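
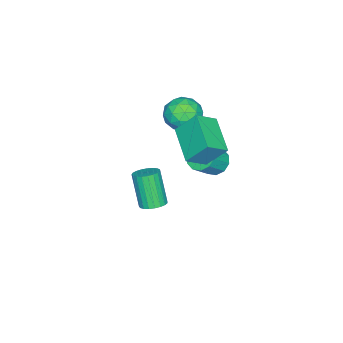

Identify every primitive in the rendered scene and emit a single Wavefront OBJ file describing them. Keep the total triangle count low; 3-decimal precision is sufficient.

v 2.815 1.684 1.326
v 3.322 2.052 1.614
v 2.813 1.384 3.363
v 2.305 1.016 3.074
v 3.103 2.237 1.621
v 2.594 1.569 3.37
v 2.834 2.326 1.577
v 2.325 1.659 3.325
v 2.562 2.305 1.489
v 2.053 1.637 3.238
v 2.333 2.176 1.373
v 1.824 1.508 3.122
v 2.188 1.962 1.249
v 1.678 1.294 2.998
v 2.151 1.7 1.138
v 1.641 1.032 2.887
v 2.229 1.435 1.06
v 1.719 0.767 2.809
v 2.408 1.213 1.027
v 1.898 0.546 2.776
v 2.657 1.073 1.046
v 2.148 0.405 2.795
v 2.934 1.038 1.114
v 2.425 0.37 2.863
v 3.19 1.115 1.218
v 2.681 0.447 2.967
v 3.381 1.29 1.34
v 2.872 0.623 3.089
v 3.474 1.534 1.46
v 2.965 0.866 3.209
v 3.454 1.803 1.557
v 2.944 1.135 3.306
v -4.138 1.481 -0.989
v -3.57 1.329 -1.603
v -2.614 0.948 -0.625
v -3.182 1.099 -0.011
v -3.52 1.831 -1.456
v -2.564 1.449 -0.478
v -3.706 2.199 -1.131
v -2.75 1.818 -0.152
v -4.057 2.293 -0.752
v -3.101 1.911 0.227
v -4.439 2.076 -0.463
v -3.483 1.695 0.516
v -4.706 1.632 -0.375
v -3.75 1.251 0.603
v -4.756 1.131 -0.522
v -3.8 0.749 0.456
v -4.57 0.762 -0.848
v -3.614 0.381 0.131
v -4.219 0.669 -1.227
v -3.263 0.287 -0.248
v -3.837 0.885 -1.516
v -2.881 0.504 -0.537
v -4.126 0.444 1.843
v -3.478 0.885 2.606
v -3.822 -1.165 2.514
v -3.174 -0.724 3.277
v -4.252 -0.545 3.305
v -4.44 0.449 2.891
v -2.86 -0.729 2.229
v -3.048 0.265 1.815
v -2.696 0.159 2.845
v -3.556 0.273 3.51
v -3.744 -0.553 1.61
v -4.604 -0.439 2.275
v -3.829 0.806 2.166
v -3.471 -1.086 2.954
v -4.105 -0.98 2.971
v -3.724 -0.721 3.419
v -4.395 0.55 2.333
v -4.014 0.809 2.782
v -4.468 -0.031 3.193
v -3.286 -1.089 2.338
v -2.905 -0.83 2.787
v -3.576 0.441 1.701
v -3.195 0.7 2.149
v -2.832 -0.249 1.927
v -2.988 0.638 2.754
v -2.809 -0.307 3.148
v -2.624 -0.311 2.533
v -2.735 0.274 2.289
v -3.494 0.705 3.145
v -3.315 -0.24 3.539
v -3.949 -0.135 3.556
v -4.059 0.449 3.313
v -3.034 0.279 3.285
v -3.985 -0.04 1.581
v -3.806 -0.985 1.975
v -3.241 -0.729 1.807
v -3.351 -0.145 1.564
v -4.491 0.027 1.972
v -4.312 -0.918 2.366
v -4.565 -0.554 2.831
v -4.676 0.031 2.587
v -4.266 -0.559 1.835
v -2.064 0.243 2.679
v -2.389 1.26 3.95
v -3.02 0.875 1.929
v -3.345 1.892 3.2
v -0.555 1.648 1.94
v -0.88 2.665 3.211
v -1.511 2.28 1.19
v -1.836 3.297 2.461
f 2 1 5
f 2 5 3
f 3 5 6
f 3 6 4
f 5 1 7
f 5 7 6
f 6 7 8
f 6 8 4
f 7 1 9
f 7 9 8
f 8 9 10
f 8 10 4
f 9 1 11
f 9 11 10
f 10 11 12
f 10 12 4
f 11 1 13
f 11 13 12
f 12 13 14
f 12 14 4
f 13 1 15
f 13 15 14
f 14 15 16
f 14 16 4
f 15 1 17
f 15 17 16
f 16 17 18
f 16 18 4
f 17 1 19
f 17 19 18
f 18 19 20
f 18 20 4
f 19 1 21
f 19 21 20
f 20 21 22
f 20 22 4
f 21 1 23
f 21 23 22
f 22 23 24
f 22 24 4
f 23 1 25
f 23 25 24
f 24 25 26
f 24 26 4
f 25 1 27
f 25 27 26
f 26 27 28
f 26 28 4
f 27 1 29
f 27 29 28
f 28 29 30
f 28 30 4
f 29 1 31
f 29 31 30
f 30 31 32
f 30 32 4
f 31 1 2
f 31 2 32
f 32 2 3
f 32 3 4
f 34 33 37
f 34 37 35
f 35 37 38
f 35 38 36
f 37 33 39
f 37 39 38
f 38 39 40
f 38 40 36
f 39 33 41
f 39 41 40
f 40 41 42
f 40 42 36
f 41 33 43
f 41 43 42
f 42 43 44
f 42 44 36
f 43 33 45
f 43 45 44
f 44 45 46
f 44 46 36
f 45 33 47
f 45 47 46
f 46 47 48
f 46 48 36
f 47 33 49
f 47 49 48
f 48 49 50
f 48 50 36
f 49 33 51
f 49 51 50
f 50 51 52
f 50 52 36
f 51 33 53
f 51 53 52
f 52 53 54
f 52 54 36
f 53 33 34
f 53 34 54
f 54 34 35
f 54 35 36
f 55 92 71
f 92 66 95
f 71 95 60
f 92 95 71
f 55 71 67
f 71 60 72
f 67 72 56
f 71 72 67
f 55 67 76
f 67 56 77
f 76 77 62
f 67 77 76
f 55 76 88
f 76 62 91
f 88 91 65
f 76 91 88
f 55 88 92
f 88 65 96
f 92 96 66
f 88 96 92
f 56 72 83
f 72 60 86
f 83 86 64
f 72 86 83
f 60 95 73
f 95 66 94
f 73 94 59
f 95 94 73
f 66 96 93
f 96 65 89
f 93 89 57
f 96 89 93
f 65 91 90
f 91 62 78
f 90 78 61
f 91 78 90
f 62 77 82
f 77 56 79
f 82 79 63
f 77 79 82
f 58 84 70
f 84 64 85
f 70 85 59
f 84 85 70
f 58 70 68
f 70 59 69
f 68 69 57
f 70 69 68
f 58 68 75
f 68 57 74
f 75 74 61
f 68 74 75
f 58 75 80
f 75 61 81
f 80 81 63
f 75 81 80
f 58 80 84
f 80 63 87
f 84 87 64
f 80 87 84
f 59 85 73
f 85 64 86
f 73 86 60
f 85 86 73
f 57 69 93
f 69 59 94
f 93 94 66
f 69 94 93
f 61 74 90
f 74 57 89
f 90 89 65
f 74 89 90
f 63 81 82
f 81 61 78
f 82 78 62
f 81 78 82
f 64 87 83
f 87 63 79
f 83 79 56
f 87 79 83
f 98 100 97
f 101 98 97
f 97 100 99
f 99 101 97
f 98 104 100
f 102 98 101
f 102 104 98
f 100 104 99
f 103 101 99
f 99 104 103
f 103 102 101
f 104 102 103



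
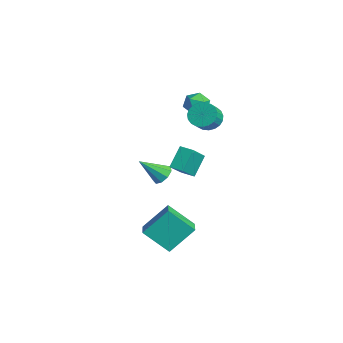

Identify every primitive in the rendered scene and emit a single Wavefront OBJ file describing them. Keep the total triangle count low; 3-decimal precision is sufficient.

v -0.384 -1.698 -0.216
v -0.948 -0.871 0.928
v -1.363 -0.637 -1.466
v -1.927 0.19 -0.323
v 0.267 -1.17 -0.277
v -0.297 -0.343 0.866
v -0.712 -0.109 -1.528
v -1.276 0.718 -0.384
v -0.558 0.621 3.061
v -0.007 0.429 2.443
v 0.588 -0.173 3.161
v 0.038 0.019 3.779
v 0.133 0.725 2.576
v 0.728 0.123 3.294
v 0.153 1.003 2.793
v 0.748 0.401 3.511
v 0.05 1.216 3.056
v 0.645 0.613 3.774
v -0.158 1.325 3.32
v 0.437 0.723 4.038
v -0.435 1.313 3.54
v 0.16 0.711 4.257
v -0.733 1.181 3.676
v -0.138 0.579 4.394
v -1.001 0.952 3.706
v -0.406 0.35 4.424
v -1.192 0.666 3.625
v -0.597 0.064 4.343
v -1.273 0.373 3.446
v -0.678 -0.23 4.164
v -1.231 0.122 3.2
v -0.636 -0.48 3.918
v -1.072 -0.043 2.931
v -0.477 -0.645 3.649
v -0.824 -0.092 2.684
v -0.229 -0.695 3.402
v -0.53 -0.019 2.502
v 0.065 -0.621 3.22
v -0.241 0.166 2.417
v 0.354 -0.437 3.135
v 2.588 -4.357 -3.011
v 2.653 -2.927 -1.6
v 1.377 -3.91 -3.408
v 1.442 -2.481 -1.996
v 3.438 -3.159 -4.264
v 3.503 -1.73 -2.852
v 2.227 -2.713 -4.66
v 2.292 -1.283 -3.249
v -3.001 -1.126 -2.5
v -2.712 -1.624 -2.965
v -3.259 -2.434 -1.26
v -2.347 -1.424 -2.677
v -2.288 -1.084 -2.307
v -2.562 -0.764 -2.026
v -3.041 -0.614 -1.967
v -3.502 -0.703 -2.157
v -3.728 -0.99 -2.508
v -3.614 -1.341 -2.854
v -3.213 -1.591 -3.035
v -2.5 1.51 3.244
v -2.022 1.102 2.701
v -3.178 0.378 3.499
v -2.7 -0.03 2.956
v -2.377 0.242 3.671
v -1.958 0.941 3.513
v -3.242 0.539 2.687
v -2.823 1.238 2.529
v -2.481 0.502 2.356
v -1.946 0.318 2.965
v -3.254 1.162 3.235
v -2.719 0.978 3.844
f 2 4 1
f 5 2 1
f 1 4 3
f 3 5 1
f 2 8 4
f 6 2 5
f 6 8 2
f 4 8 3
f 7 5 3
f 3 8 7
f 7 6 5
f 8 6 7
f 10 9 13
f 10 13 11
f 11 13 14
f 11 14 12
f 13 9 15
f 13 15 14
f 14 15 16
f 14 16 12
f 15 9 17
f 15 17 16
f 16 17 18
f 16 18 12
f 17 9 19
f 17 19 18
f 18 19 20
f 18 20 12
f 19 9 21
f 19 21 20
f 20 21 22
f 20 22 12
f 21 9 23
f 21 23 22
f 22 23 24
f 22 24 12
f 23 9 25
f 23 25 24
f 24 25 26
f 24 26 12
f 25 9 27
f 25 27 26
f 26 27 28
f 26 28 12
f 27 9 29
f 27 29 28
f 28 29 30
f 28 30 12
f 29 9 31
f 29 31 30
f 30 31 32
f 30 32 12
f 31 9 33
f 31 33 32
f 32 33 34
f 32 34 12
f 33 9 35
f 33 35 34
f 34 35 36
f 34 36 12
f 35 9 37
f 35 37 36
f 36 37 38
f 36 38 12
f 37 9 39
f 37 39 38
f 38 39 40
f 38 40 12
f 39 9 10
f 39 10 40
f 40 10 11
f 40 11 12
f 42 44 41
f 45 42 41
f 41 44 43
f 43 45 41
f 42 48 44
f 46 42 45
f 46 48 42
f 44 48 43
f 47 45 43
f 43 48 47
f 47 46 45
f 48 46 47
f 50 49 52
f 50 52 51
f 52 49 53
f 52 53 51
f 53 49 54
f 53 54 51
f 54 49 55
f 54 55 51
f 55 49 56
f 55 56 51
f 56 49 57
f 56 57 51
f 57 49 58
f 57 58 51
f 58 49 59
f 58 59 51
f 59 49 50
f 59 50 51
f 60 71 65
f 60 65 61
f 60 61 67
f 60 67 70
f 60 70 71
f 61 65 69
f 65 71 64
f 71 70 62
f 70 67 66
f 67 61 68
f 63 69 64
f 63 64 62
f 63 62 66
f 63 66 68
f 63 68 69
f 64 69 65
f 62 64 71
f 66 62 70
f 68 66 67
f 69 68 61



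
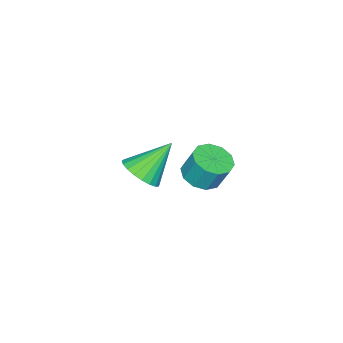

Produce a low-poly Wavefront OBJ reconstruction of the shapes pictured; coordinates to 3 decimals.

v -0.206 -3.86 -2.316
v 0.428 -2.987 -2.264
v -1.494 -3.02 -0.744
v 0.127 -2.866 -2.575
v -0.231 -2.916 -2.841
v -0.584 -3.13 -3.016
v -0.873 -3.47 -3.071
v -1.046 -3.877 -2.995
v -1.073 -4.282 -2.802
v -0.951 -4.613 -2.525
v -0.7 -4.815 -2.212
v -0.363 -4.851 -1.917
v 0.001 -4.716 -1.691
v 0.329 -4.433 -1.573
v 0.565 -4.05 -1.584
v 0.667 -3.635 -1.721
v 0.619 -3.259 -1.962
v 2.521 0.934 1.675
v 3.17 1.549 1.418
v 3.128 2.1 2.628
v 2.479 1.486 2.885
v 2.655 1.774 1.298
v 2.613 2.325 2.507
v 2.089 1.678 1.321
v 2.046 2.229 2.531
v 1.688 1.298 1.48
v 1.645 1.849 2.69
v 1.605 0.779 1.713
v 1.562 1.331 2.923
v 1.872 0.32 1.932
v 1.83 0.871 3.142
v 2.387 0.095 2.053
v 2.345 0.646 3.262
v 2.954 0.191 2.029
v 2.911 0.742 3.239
v 3.355 0.571 1.87
v 3.312 1.122 3.08
v 3.438 1.089 1.637
v 3.395 1.641 2.847
f 2 1 4
f 2 4 3
f 4 1 5
f 4 5 3
f 5 1 6
f 5 6 3
f 6 1 7
f 6 7 3
f 7 1 8
f 7 8 3
f 8 1 9
f 8 9 3
f 9 1 10
f 9 10 3
f 10 1 11
f 10 11 3
f 11 1 12
f 11 12 3
f 12 1 13
f 12 13 3
f 13 1 14
f 13 14 3
f 14 1 15
f 14 15 3
f 15 1 16
f 15 16 3
f 16 1 17
f 16 17 3
f 17 1 2
f 17 2 3
f 19 18 22
f 19 22 20
f 20 22 23
f 20 23 21
f 22 18 24
f 22 24 23
f 23 24 25
f 23 25 21
f 24 18 26
f 24 26 25
f 25 26 27
f 25 27 21
f 26 18 28
f 26 28 27
f 27 28 29
f 27 29 21
f 28 18 30
f 28 30 29
f 29 30 31
f 29 31 21
f 30 18 32
f 30 32 31
f 31 32 33
f 31 33 21
f 32 18 34
f 32 34 33
f 33 34 35
f 33 35 21
f 34 18 36
f 34 36 35
f 35 36 37
f 35 37 21
f 36 18 38
f 36 38 37
f 37 38 39
f 37 39 21
f 38 18 19
f 38 19 39
f 39 19 20
f 39 20 21



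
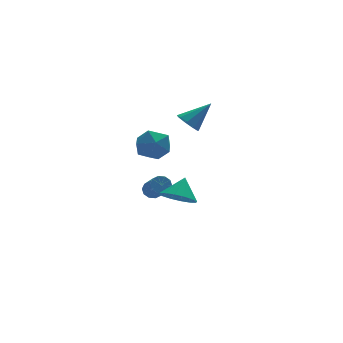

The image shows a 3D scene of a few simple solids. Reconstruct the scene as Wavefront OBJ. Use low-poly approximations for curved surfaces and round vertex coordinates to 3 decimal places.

v 2.661 2.78 -2.681
v 3.01 2.508 -3.025
v 2.967 1.209 -2.043
v 2.619 1.48 -1.699
v 3.201 2.678 -2.792
v 3.158 1.379 -1.81
v 3.186 2.887 -2.517
v 3.143 1.587 -1.534
v 2.97 3.055 -2.304
v 2.928 1.755 -1.321
v 2.637 3.118 -2.235
v 2.595 1.818 -1.253
v 2.313 3.051 -2.337
v 2.27 1.752 -1.355
v 2.122 2.881 -2.57
v 2.079 1.582 -1.588
v 2.137 2.673 -2.846
v 2.094 1.373 -1.863
v 2.352 2.505 -3.059
v 2.31 1.205 -2.076
v 2.685 2.442 -3.127
v 2.643 1.142 -2.145
v 1.363 -4.063 0.246
v 2.096 -4.623 0.128
v 1.937 -3.517 1.214
v 2.188 -4.237 -0.145
v 2.06 -3.805 -0.313
v 1.745 -3.441 -0.331
v 1.327 -3.244 -0.194
v 0.919 -3.267 0.061
v 0.63 -3.502 0.365
v 0.538 -3.888 0.638
v 0.666 -4.321 0.806
v 0.981 -4.684 0.824
v 1.399 -4.881 0.687
v 1.807 -4.859 0.432
v 3.213 -0.587 3.309
v 3.576 -0.212 2.827
v 4.467 -0.433 4.371
v 3.307 0.086 3.101
v 2.995 0.069 3.472
v 2.785 -0.254 3.768
v 2.775 -0.733 3.848
v 2.97 -1.143 3.677
v 3.279 -1.293 3.333
v 3.557 -1.112 2.979
v 3.674 -0.686 2.779
v 1.607 0.188 1.634
v 2.357 -0.439 1.889
v 0.543 -0.761 2.431
v 1.293 -1.388 2.686
v 1.249 -0.463 3.089
v 1.906 0.123 2.596
v 0.994 -1.323 1.724
v 1.651 -0.737 1.231
v 1.977 -1.373 1.944
v 2.135 -0.841 2.788
v 0.765 -0.359 1.532
v 0.923 0.173 2.376
f 2 1 5
f 2 5 3
f 3 5 6
f 3 6 4
f 5 1 7
f 5 7 6
f 6 7 8
f 6 8 4
f 7 1 9
f 7 9 8
f 8 9 10
f 8 10 4
f 9 1 11
f 9 11 10
f 10 11 12
f 10 12 4
f 11 1 13
f 11 13 12
f 12 13 14
f 12 14 4
f 13 1 15
f 13 15 14
f 14 15 16
f 14 16 4
f 15 1 17
f 15 17 16
f 16 17 18
f 16 18 4
f 17 1 19
f 17 19 18
f 18 19 20
f 18 20 4
f 19 1 21
f 19 21 20
f 20 21 22
f 20 22 4
f 21 1 2
f 21 2 22
f 22 2 3
f 22 3 4
f 24 23 26
f 24 26 25
f 26 23 27
f 26 27 25
f 27 23 28
f 27 28 25
f 28 23 29
f 28 29 25
f 29 23 30
f 29 30 25
f 30 23 31
f 30 31 25
f 31 23 32
f 31 32 25
f 32 23 33
f 32 33 25
f 33 23 34
f 33 34 25
f 34 23 35
f 34 35 25
f 35 23 36
f 35 36 25
f 36 23 24
f 36 24 25
f 38 37 40
f 38 40 39
f 40 37 41
f 40 41 39
f 41 37 42
f 41 42 39
f 42 37 43
f 42 43 39
f 43 37 44
f 43 44 39
f 44 37 45
f 44 45 39
f 45 37 46
f 45 46 39
f 46 37 47
f 46 47 39
f 47 37 38
f 47 38 39
f 48 59 53
f 48 53 49
f 48 49 55
f 48 55 58
f 48 58 59
f 49 53 57
f 53 59 52
f 59 58 50
f 58 55 54
f 55 49 56
f 51 57 52
f 51 52 50
f 51 50 54
f 51 54 56
f 51 56 57
f 52 57 53
f 50 52 59
f 54 50 58
f 56 54 55
f 57 56 49



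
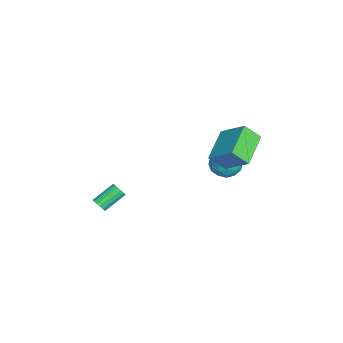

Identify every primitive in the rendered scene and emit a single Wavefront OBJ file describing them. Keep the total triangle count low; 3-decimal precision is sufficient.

v 0.81 2.395 3.582
v 1.635 3.687 4.754
v 0.705 3.289 2.671
v 1.53 4.581 3.844
v 2.71 1.859 2.836
v 3.535 3.151 4.009
v 2.605 2.753 1.926
v 3.43 4.045 3.098
v 2.562 -4.059 -1.663
v 2.97 -3.774 -1.622
v 2.167 -2.736 -0.835
v 1.758 -3.021 -0.877
v 2.857 -3.696 -1.841
v 2.053 -2.658 -1.054
v 2.664 -3.716 -2.012
v 1.86 -2.678 -1.226
v 2.443 -3.827 -2.09
v 1.64 -2.789 -1.304
v 2.255 -4.001 -2.054
v 1.451 -2.963 -1.267
v 2.149 -4.19 -1.912
v 1.345 -3.152 -1.126
v 2.153 -4.344 -1.705
v 1.35 -3.306 -0.918
v 2.267 -4.422 -1.486
v 1.463 -3.384 -0.699
v 2.46 -4.402 -1.314
v 1.656 -3.364 -0.528
v 2.68 -4.291 -1.236
v 1.877 -3.253 -0.45
v 2.869 -4.117 -1.273
v 2.065 -3.079 -0.486
v 2.975 -3.928 -1.414
v 2.171 -2.89 -0.628
v 0.827 3.086 1.996
v 1.733 3.251 1.668
v 0.547 2.149 0.752
v 1.453 2.314 0.424
v 1.316 1.787 1.236
v 1.488 2.366 2.005
v 0.792 3.034 0.415
v 0.964 3.613 1.184
v 1.711 3.219 0.691
v 2.035 2.448 1.199
v 0.245 2.952 1.221
v 0.569 2.181 1.729
v 1.304 3.251 1.941
v 0.976 2.149 0.479
v 0.895 1.839 0.956
v 1.428 1.936 0.764
v 1.161 2.731 2.139
v 1.693 2.828 1.946
v 1.448 1.967 1.693
v 0.587 2.572 0.474
v 1.119 2.669 0.281
v 0.852 3.464 1.656
v 1.385 3.561 1.464
v 0.832 3.433 0.727
v 1.824 3.329 1.174
v 1.66 2.778 0.443
v 1.271 3.201 0.437
v 1.373 3.541 0.889
v 2.015 2.876 1.472
v 1.85 2.325 0.741
v 1.769 2.015 1.219
v 1.871 2.356 1.671
v 2.002 2.857 0.898
v 0.43 3.075 1.679
v 0.265 2.524 0.948
v 0.409 3.044 0.749
v 0.511 3.385 1.201
v 0.62 2.622 1.977
v 0.456 2.071 1.246
v 0.907 1.859 1.531
v 1.009 2.199 1.983
v 0.278 2.543 1.522
f 2 4 1
f 5 2 1
f 1 4 3
f 3 5 1
f 2 8 4
f 6 2 5
f 6 8 2
f 4 8 3
f 7 5 3
f 3 8 7
f 7 6 5
f 8 6 7
f 10 9 13
f 10 13 11
f 11 13 14
f 11 14 12
f 13 9 15
f 13 15 14
f 14 15 16
f 14 16 12
f 15 9 17
f 15 17 16
f 16 17 18
f 16 18 12
f 17 9 19
f 17 19 18
f 18 19 20
f 18 20 12
f 19 9 21
f 19 21 20
f 20 21 22
f 20 22 12
f 21 9 23
f 21 23 22
f 22 23 24
f 22 24 12
f 23 9 25
f 23 25 24
f 24 25 26
f 24 26 12
f 25 9 27
f 25 27 26
f 26 27 28
f 26 28 12
f 27 9 29
f 27 29 28
f 28 29 30
f 28 30 12
f 29 9 31
f 29 31 30
f 30 31 32
f 30 32 12
f 31 9 33
f 31 33 32
f 32 33 34
f 32 34 12
f 33 9 10
f 33 10 34
f 34 10 11
f 34 11 12
f 35 72 51
f 72 46 75
f 51 75 40
f 72 75 51
f 35 51 47
f 51 40 52
f 47 52 36
f 51 52 47
f 35 47 56
f 47 36 57
f 56 57 42
f 47 57 56
f 35 56 68
f 56 42 71
f 68 71 45
f 56 71 68
f 35 68 72
f 68 45 76
f 72 76 46
f 68 76 72
f 36 52 63
f 52 40 66
f 63 66 44
f 52 66 63
f 40 75 53
f 75 46 74
f 53 74 39
f 75 74 53
f 46 76 73
f 76 45 69
f 73 69 37
f 76 69 73
f 45 71 70
f 71 42 58
f 70 58 41
f 71 58 70
f 42 57 62
f 57 36 59
f 62 59 43
f 57 59 62
f 38 64 50
f 64 44 65
f 50 65 39
f 64 65 50
f 38 50 48
f 50 39 49
f 48 49 37
f 50 49 48
f 38 48 55
f 48 37 54
f 55 54 41
f 48 54 55
f 38 55 60
f 55 41 61
f 60 61 43
f 55 61 60
f 38 60 64
f 60 43 67
f 64 67 44
f 60 67 64
f 39 65 53
f 65 44 66
f 53 66 40
f 65 66 53
f 37 49 73
f 49 39 74
f 73 74 46
f 49 74 73
f 41 54 70
f 54 37 69
f 70 69 45
f 54 69 70
f 43 61 62
f 61 41 58
f 62 58 42
f 61 58 62
f 44 67 63
f 67 43 59
f 63 59 36
f 67 59 63



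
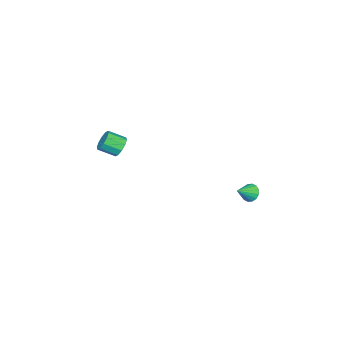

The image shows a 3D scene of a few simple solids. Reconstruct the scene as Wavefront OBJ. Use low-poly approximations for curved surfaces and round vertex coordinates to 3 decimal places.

v 1.589 3.906 -3.358
v 1.93 3.948 -3.85
v 2.491 3.574 -2.762
v 1.945 4.228 -3.717
v 1.866 4.422 -3.488
v 1.712 4.478 -3.224
v 1.525 4.38 -2.996
v 1.356 4.156 -2.865
v 1.249 3.864 -2.865
v 1.233 3.584 -2.998
v 1.313 3.39 -3.227
v 1.467 3.334 -3.491
v 1.654 3.432 -3.719
v 1.823 3.656 -3.851
v 3.023 -3.175 -1.185
v 3.291 -2.748 -0.729
v 3.744 -3.598 -0.198
v 3.477 -4.025 -0.655
v 2.911 -2.864 -0.591
v 3.365 -3.715 -0.061
v 2.575 -3.099 -0.68
v 3.028 -3.95 -0.15
v 2.409 -3.363 -0.962
v 2.862 -4.214 -0.432
v 2.478 -3.555 -1.329
v 2.932 -4.406 -0.799
v 2.756 -3.602 -1.642
v 3.209 -4.452 -1.111
v 3.135 -3.485 -1.779
v 3.589 -4.336 -1.249
v 3.472 -3.25 -1.69
v 3.925 -4.101 -1.16
v 3.638 -2.986 -1.408
v 4.091 -3.837 -0.878
v 3.568 -2.794 -1.041
v 4.022 -3.645 -0.511
f 2 1 4
f 2 4 3
f 4 1 5
f 4 5 3
f 5 1 6
f 5 6 3
f 6 1 7
f 6 7 3
f 7 1 8
f 7 8 3
f 8 1 9
f 8 9 3
f 9 1 10
f 9 10 3
f 10 1 11
f 10 11 3
f 11 1 12
f 11 12 3
f 12 1 13
f 12 13 3
f 13 1 14
f 13 14 3
f 14 1 2
f 14 2 3
f 16 15 19
f 16 19 17
f 17 19 20
f 17 20 18
f 19 15 21
f 19 21 20
f 20 21 22
f 20 22 18
f 21 15 23
f 21 23 22
f 22 23 24
f 22 24 18
f 23 15 25
f 23 25 24
f 24 25 26
f 24 26 18
f 25 15 27
f 25 27 26
f 26 27 28
f 26 28 18
f 27 15 29
f 27 29 28
f 28 29 30
f 28 30 18
f 29 15 31
f 29 31 30
f 30 31 32
f 30 32 18
f 31 15 33
f 31 33 32
f 32 33 34
f 32 34 18
f 33 15 35
f 33 35 34
f 34 35 36
f 34 36 18
f 35 15 16
f 35 16 36
f 36 16 17
f 36 17 18



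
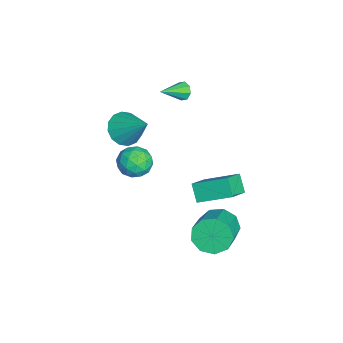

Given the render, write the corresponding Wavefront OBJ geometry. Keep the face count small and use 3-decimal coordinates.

v 2.254 -2.875 3.042
v 2.995 -2.73 3.5
v 2.345 -4.27 3.34
v 3.086 -4.125 3.798
v 2.312 -3.83 4.105
v 2.256 -2.967 3.921
v 3.084 -4.033 2.919
v 3.028 -3.17 2.735
v 3.508 -3.445 3.424
v 3.031 -3.319 4.157
v 2.309 -3.681 2.683
v 1.832 -3.555 3.416
v 2.617 -2.68 3.245
v 2.723 -4.32 3.595
v 2.268 -4.146 3.775
v 2.704 -4.061 4.044
v 2.182 -2.82 3.492
v 2.618 -2.734 3.761
v 2.216 -3.381 4.117
v 2.722 -4.266 3.079
v 3.158 -4.18 3.348
v 2.636 -2.939 2.796
v 3.072 -2.854 3.065
v 3.124 -3.619 2.723
v 3.354 -3.015 3.47
v 3.407 -3.835 3.644
v 3.406 -3.781 3.128
v 3.373 -3.274 3.02
v 3.073 -2.941 3.9
v 3.126 -3.761 4.075
v 2.672 -3.588 4.255
v 2.639 -3.081 4.147
v 3.375 -3.362 3.855
v 2.214 -3.239 2.765
v 2.267 -4.059 2.94
v 2.701 -3.919 2.693
v 2.668 -3.412 2.585
v 1.933 -3.165 3.196
v 1.986 -3.985 3.37
v 1.967 -3.726 3.82
v 1.934 -3.219 3.712
v 1.965 -3.638 2.985
v -1.486 -4.193 1.954
v -0.81 -4.007 1.284
v -0.514 -3.067 3.246
v -1.153 -3.645 1.226
v -1.585 -3.43 1.364
v -1.991 -3.419 1.659
v -2.261 -3.615 2.034
v -2.324 -3.967 2.387
v -2.162 -4.379 2.624
v -1.819 -4.741 2.682
v -1.387 -4.956 2.545
v -0.981 -4.967 2.249
v -0.711 -4.77 1.874
v -0.648 -4.419 1.521
v 1.288 0.315 -2.727
v 1.727 1.059 -3.25
v 3.412 0.748 -2.277
v 2.972 0.005 -1.753
v 1.441 1.312 -2.674
v 3.126 1.002 -1.701
v 1.084 1.099 -2.123
v 2.768 0.789 -1.15
v 0.821 0.519 -1.854
v 2.506 0.209 -0.881
v 0.777 -0.156 -1.993
v 2.462 -0.467 -1.02
v 0.972 -0.611 -2.476
v 2.657 -0.921 -1.503
v 1.315 -0.632 -3.075
v 2.999 -0.943 -2.102
v 1.644 -0.21 -3.512
v 3.329 -0.521 -2.539
v 1.807 0.457 -3.581
v 3.492 0.147 -2.608
v 0.688 -0.409 0.275
v 1.782 -0.969 1.007
v 0.99 1.213 1.065
v 2.084 0.654 1.797
v 1.336 -0.154 -0.497
v 2.43 -0.713 0.235
v 1.638 1.469 0.293
v 2.732 0.909 1.025
v -3.438 -1.529 3.146
v -3.169 -1.6 2.671
v -2.642 -2.591 3.754
v -2.982 -1.317 2.921
v -3.063 -1.158 3.302
v -3.362 -1.217 3.592
v -3.706 -1.458 3.62
v -3.893 -1.741 3.37
v -3.812 -1.899 2.989
v -3.513 -1.841 2.699
f 1 38 17
f 38 12 41
f 17 41 6
f 38 41 17
f 1 17 13
f 17 6 18
f 13 18 2
f 17 18 13
f 1 13 22
f 13 2 23
f 22 23 8
f 13 23 22
f 1 22 34
f 22 8 37
f 34 37 11
f 22 37 34
f 1 34 38
f 34 11 42
f 38 42 12
f 34 42 38
f 2 18 29
f 18 6 32
f 29 32 10
f 18 32 29
f 6 41 19
f 41 12 40
f 19 40 5
f 41 40 19
f 12 42 39
f 42 11 35
f 39 35 3
f 42 35 39
f 11 37 36
f 37 8 24
f 36 24 7
f 37 24 36
f 8 23 28
f 23 2 25
f 28 25 9
f 23 25 28
f 4 30 16
f 30 10 31
f 16 31 5
f 30 31 16
f 4 16 14
f 16 5 15
f 14 15 3
f 16 15 14
f 4 14 21
f 14 3 20
f 21 20 7
f 14 20 21
f 4 21 26
f 21 7 27
f 26 27 9
f 21 27 26
f 4 26 30
f 26 9 33
f 30 33 10
f 26 33 30
f 5 31 19
f 31 10 32
f 19 32 6
f 31 32 19
f 3 15 39
f 15 5 40
f 39 40 12
f 15 40 39
f 7 20 36
f 20 3 35
f 36 35 11
f 20 35 36
f 9 27 28
f 27 7 24
f 28 24 8
f 27 24 28
f 10 33 29
f 33 9 25
f 29 25 2
f 33 25 29
f 44 43 46
f 44 46 45
f 46 43 47
f 46 47 45
f 47 43 48
f 47 48 45
f 48 43 49
f 48 49 45
f 49 43 50
f 49 50 45
f 50 43 51
f 50 51 45
f 51 43 52
f 51 52 45
f 52 43 53
f 52 53 45
f 53 43 54
f 53 54 45
f 54 43 55
f 54 55 45
f 55 43 56
f 55 56 45
f 56 43 44
f 56 44 45
f 58 57 61
f 58 61 59
f 59 61 62
f 59 62 60
f 61 57 63
f 61 63 62
f 62 63 64
f 62 64 60
f 63 57 65
f 63 65 64
f 64 65 66
f 64 66 60
f 65 57 67
f 65 67 66
f 66 67 68
f 66 68 60
f 67 57 69
f 67 69 68
f 68 69 70
f 68 70 60
f 69 57 71
f 69 71 70
f 70 71 72
f 70 72 60
f 71 57 73
f 71 73 72
f 72 73 74
f 72 74 60
f 73 57 75
f 73 75 74
f 74 75 76
f 74 76 60
f 75 57 58
f 75 58 76
f 76 58 59
f 76 59 60
f 78 80 77
f 81 78 77
f 77 80 79
f 79 81 77
f 78 84 80
f 82 78 81
f 82 84 78
f 80 84 79
f 83 81 79
f 79 84 83
f 83 82 81
f 84 82 83
f 86 85 88
f 86 88 87
f 88 85 89
f 88 89 87
f 89 85 90
f 89 90 87
f 90 85 91
f 90 91 87
f 91 85 92
f 91 92 87
f 92 85 93
f 92 93 87
f 93 85 94
f 93 94 87
f 94 85 86
f 94 86 87



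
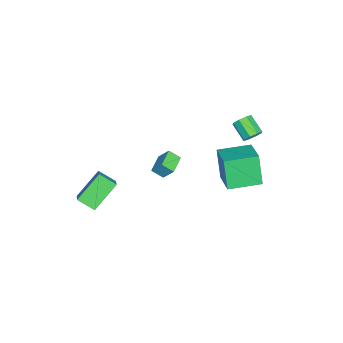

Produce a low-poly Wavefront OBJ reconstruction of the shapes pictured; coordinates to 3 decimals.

v -1.363 1.975 -0.688
v -1.94 1.56 1.277
v -2.356 3.766 -0.602
v -2.933 3.351 1.364
v 0.273 2.849 -0.024
v -0.304 2.434 1.942
v -0.72 4.64 0.063
v -1.297 4.225 2.028
v -1.49 -1.101 -0.346
v -1.428 -1.799 0.168
v -1.302 -0.411 0.568
v -1.24 -1.11 1.082
v -0.26 -1.15 -0.562
v -0.198 -1.849 -0.048
v -0.072 -0.461 0.352
v -0.01 -1.159 0.866
v -2.622 3.517 2.466
v -2.438 3.824 2.997
v -3.115 2.97 3.725
v -3.298 2.663 3.194
v -2.857 4 2.814
v -3.534 3.146 3.542
v -3.138 3.893 2.427
v -3.815 3.039 3.155
v -3.117 3.566 2.063
v -3.793 2.712 2.791
v -2.805 3.21 1.935
v -3.482 2.356 2.663
v -2.386 3.034 2.118
v -3.063 2.18 2.846
v -2.105 3.141 2.505
v -2.782 2.287 3.233
v -2.127 3.468 2.869
v -2.803 2.614 3.597
v 4.049 -4.876 0.684
v 2.74 -4.018 2.038
v 4.075 -3.851 0.06
v 2.765 -2.993 1.414
v 4.955 -4.507 1.326
v 3.645 -3.649 2.68
v 4.98 -3.482 0.702
v 3.671 -2.624 2.056
f 2 4 1
f 5 2 1
f 1 4 3
f 3 5 1
f 2 8 4
f 6 2 5
f 6 8 2
f 4 8 3
f 7 5 3
f 3 8 7
f 7 6 5
f 8 6 7
f 10 12 9
f 13 10 9
f 9 12 11
f 11 13 9
f 10 16 12
f 14 10 13
f 14 16 10
f 12 16 11
f 15 13 11
f 11 16 15
f 15 14 13
f 16 14 15
f 18 17 21
f 18 21 19
f 19 21 22
f 19 22 20
f 21 17 23
f 21 23 22
f 22 23 24
f 22 24 20
f 23 17 25
f 23 25 24
f 24 25 26
f 24 26 20
f 25 17 27
f 25 27 26
f 26 27 28
f 26 28 20
f 27 17 29
f 27 29 28
f 28 29 30
f 28 30 20
f 29 17 31
f 29 31 30
f 30 31 32
f 30 32 20
f 31 17 33
f 31 33 32
f 32 33 34
f 32 34 20
f 33 17 18
f 33 18 34
f 34 18 19
f 34 19 20
f 36 38 35
f 39 36 35
f 35 38 37
f 37 39 35
f 36 42 38
f 40 36 39
f 40 42 36
f 38 42 37
f 41 39 37
f 37 42 41
f 41 40 39
f 42 40 41



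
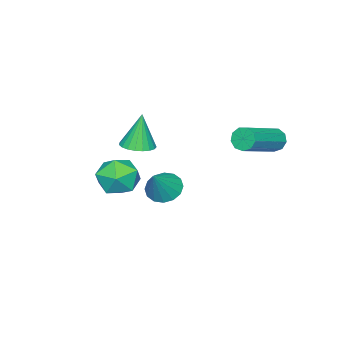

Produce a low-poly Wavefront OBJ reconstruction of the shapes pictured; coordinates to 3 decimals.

v 1.74 1.016 -2.59
v 2.273 0.638 -1.808
v 0.767 -0.318 -2.572
v 1.3 -0.696 -1.79
v 0.711 0.126 -1.656
v 1.312 0.95 -1.667
v 1.728 -0.63 -2.713
v 2.329 0.194 -2.724
v 2.266 -0.38 -1.884
v 1.637 0.087 -1.23
v 1.403 0.233 -3.15
v 0.774 0.7 -2.496
v -1.647 0.102 -4.429
v -1.085 -0.345 -4.825
v -0.633 0.278 -3.191
v -1.01 0.055 -4.944
v -1.106 0.468 -4.924
v -1.346 0.783 -4.772
v -1.667 0.915 -4.528
v -1.983 0.83 -4.258
v -2.209 0.549 -4.033
v -2.284 0.148 -3.915
v -2.188 -0.265 -3.934
v -1.947 -0.58 -4.086
v -1.626 -0.712 -4.33
v -1.31 -0.626 -4.601
v -3.737 4.022 -1.304
v -3.488 4.183 -1.814
v -1.494 3.98 -0.906
v -1.743 3.818 -0.396
v -3.559 4.509 -1.586
v -1.565 4.305 -0.678
v -3.713 4.606 -1.226
v -1.719 4.402 -0.318
v -3.878 4.43 -0.902
v -1.884 4.226 0.006
v -3.977 4.063 -0.767
v -1.984 3.859 0.141
v -3.964 3.677 -0.883
v -1.97 3.473 0.025
v -3.844 3.452 -1.196
v -1.851 3.248 -0.288
v -3.674 3.494 -1.559
v -1.681 3.29 -0.651
v -3.534 3.783 -1.804
v -1.54 3.579 -0.896
v -1.748 -1.278 -2.436
v -1.273 -0.677 -2.356
v -2.052 -1.262 -0.744
v -1.554 -0.533 -2.408
v -1.869 -0.518 -2.465
v -2.163 -0.634 -2.517
v -2.385 -0.862 -2.555
v -2.497 -1.161 -2.572
v -2.479 -1.481 -2.566
v -2.335 -1.765 -2.538
v -2.089 -1.966 -2.492
v -1.785 -2.047 -2.436
v -1.474 -1.995 -2.381
v -1.21 -1.819 -2.335
v -1.039 -1.55 -2.306
v -0.991 -1.234 -2.301
v -1.074 -0.925 -2.318
f 1 12 6
f 1 6 2
f 1 2 8
f 1 8 11
f 1 11 12
f 2 6 10
f 6 12 5
f 12 11 3
f 11 8 7
f 8 2 9
f 4 10 5
f 4 5 3
f 4 3 7
f 4 7 9
f 4 9 10
f 5 10 6
f 3 5 12
f 7 3 11
f 9 7 8
f 10 9 2
f 14 13 16
f 14 16 15
f 16 13 17
f 16 17 15
f 17 13 18
f 17 18 15
f 18 13 19
f 18 19 15
f 19 13 20
f 19 20 15
f 20 13 21
f 20 21 15
f 21 13 22
f 21 22 15
f 22 13 23
f 22 23 15
f 23 13 24
f 23 24 15
f 24 13 25
f 24 25 15
f 25 13 26
f 25 26 15
f 26 13 14
f 26 14 15
f 28 27 31
f 28 31 29
f 29 31 32
f 29 32 30
f 31 27 33
f 31 33 32
f 32 33 34
f 32 34 30
f 33 27 35
f 33 35 34
f 34 35 36
f 34 36 30
f 35 27 37
f 35 37 36
f 36 37 38
f 36 38 30
f 37 27 39
f 37 39 38
f 38 39 40
f 38 40 30
f 39 27 41
f 39 41 40
f 40 41 42
f 40 42 30
f 41 27 43
f 41 43 42
f 42 43 44
f 42 44 30
f 43 27 45
f 43 45 44
f 44 45 46
f 44 46 30
f 45 27 28
f 45 28 46
f 46 28 29
f 46 29 30
f 48 47 50
f 48 50 49
f 50 47 51
f 50 51 49
f 51 47 52
f 51 52 49
f 52 47 53
f 52 53 49
f 53 47 54
f 53 54 49
f 54 47 55
f 54 55 49
f 55 47 56
f 55 56 49
f 56 47 57
f 56 57 49
f 57 47 58
f 57 58 49
f 58 47 59
f 58 59 49
f 59 47 60
f 59 60 49
f 60 47 61
f 60 61 49
f 61 47 62
f 61 62 49
f 62 47 63
f 62 63 49
f 63 47 48
f 63 48 49



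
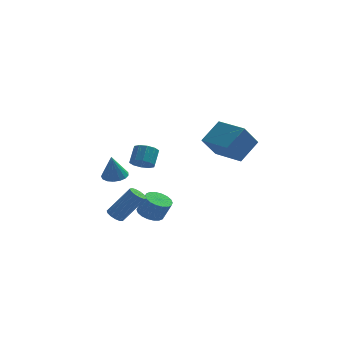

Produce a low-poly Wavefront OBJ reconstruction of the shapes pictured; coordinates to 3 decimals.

v -3.559 2.871 -2.726
v -3.04 3.402 -2.567
v -3.721 2.569 -1.194
v -3.354 3.584 -2.564
v -3.716 3.603 -2.598
v -4.042 3.455 -2.662
v -4.257 3.172 -2.74
v -4.312 2.821 -2.815
v -4.196 2.48 -2.87
v -3.933 2.23 -2.892
v -3.585 2.126 -2.875
v -3.231 2.193 -2.825
v -2.952 2.415 -2.752
v -2.812 2.741 -2.673
v -2.844 3.098 -2.606
v -1.796 -2.104 0.437
v -1.465 -1.716 -0.027
v -1.274 -0.987 0.718
v -1.604 -1.376 1.183
v -1.877 -1.604 -0.031
v -1.685 -0.875 0.714
v -2.257 -1.684 0.144
v -2.066 -0.955 0.89
v -2.462 -1.924 0.432
v -2.27 -1.195 1.177
v -2.411 -2.233 0.721
v -2.22 -1.504 1.466
v -2.126 -2.493 0.902
v -1.935 -1.764 1.647
v -1.715 -2.605 0.906
v -1.523 -1.876 1.651
v -1.334 -2.525 0.73
v -1.143 -1.796 1.476
v -1.13 -2.285 0.443
v -0.938 -1.556 1.188
v -1.18 -1.976 0.154
v -0.989 -1.247 0.899
v -1.509 0.346 -4.382
v -1.016 -0.203 -4.665
v -0.538 -0.354 -3.542
v -1.031 0.194 -3.258
v -0.832 0.095 -4.703
v -0.354 -0.056 -3.58
v -0.783 0.442 -4.677
v -0.305 0.291 -3.554
v -0.877 0.77 -4.593
v -0.399 0.619 -3.47
v -1.097 1.014 -4.467
v -0.619 0.863 -3.344
v -1.398 1.126 -4.324
v -0.92 0.974 -3.201
v -1.721 1.083 -4.192
v -1.243 0.932 -3.069
v -2.002 0.894 -4.098
v -1.524 0.743 -2.975
v -2.186 0.596 -4.06
v -1.708 0.445 -2.937
v -2.235 0.249 -4.086
v -1.757 0.098 -2.963
v -2.141 -0.079 -4.17
v -1.663 -0.23 -3.047
v -1.921 -0.323 -4.296
v -1.443 -0.474 -3.173
v -1.62 -0.434 -4.439
v -1.142 -0.586 -3.316
v -1.297 -0.392 -4.571
v -0.819 -0.543 -3.448
v -3.1 -3.769 -2.542
v -2.833 -4.197 -2.703
v -1.652 -4.04 -1.159
v -1.92 -3.611 -0.998
v -2.699 -3.962 -2.829
v -1.518 -3.805 -1.285
v -2.692 -3.666 -2.864
v -1.512 -3.508 -1.32
v -2.815 -3.402 -2.797
v -1.635 -3.244 -1.253
v -3.029 -3.255 -2.649
v -1.848 -3.097 -1.105
v -3.265 -3.271 -2.467
v -2.084 -3.113 -0.923
v -3.449 -3.445 -2.309
v -2.268 -3.287 -0.765
v -3.522 -3.722 -2.224
v -2.341 -3.564 -0.68
v -3.461 -4.014 -2.241
v -2.281 -3.856 -0.697
v -3.286 -4.228 -2.353
v -2.106 -4.07 -0.809
v -3.052 -4.296 -2.525
v -1.871 -4.139 -0.981
v 1.997 -3.244 1.749
v 1.298 -3.882 2.964
v 2.85 -2.344 2.712
v 2.151 -2.982 3.927
v 3.289 -4.538 1.813
v 2.59 -5.176 3.028
v 4.142 -3.638 2.776
v 3.443 -4.276 3.991
f 2 1 4
f 2 4 3
f 4 1 5
f 4 5 3
f 5 1 6
f 5 6 3
f 6 1 7
f 6 7 3
f 7 1 8
f 7 8 3
f 8 1 9
f 8 9 3
f 9 1 10
f 9 10 3
f 10 1 11
f 10 11 3
f 11 1 12
f 11 12 3
f 12 1 13
f 12 13 3
f 13 1 14
f 13 14 3
f 14 1 15
f 14 15 3
f 15 1 2
f 15 2 3
f 17 16 20
f 17 20 18
f 18 20 21
f 18 21 19
f 20 16 22
f 20 22 21
f 21 22 23
f 21 23 19
f 22 16 24
f 22 24 23
f 23 24 25
f 23 25 19
f 24 16 26
f 24 26 25
f 25 26 27
f 25 27 19
f 26 16 28
f 26 28 27
f 27 28 29
f 27 29 19
f 28 16 30
f 28 30 29
f 29 30 31
f 29 31 19
f 30 16 32
f 30 32 31
f 31 32 33
f 31 33 19
f 32 16 34
f 32 34 33
f 33 34 35
f 33 35 19
f 34 16 36
f 34 36 35
f 35 36 37
f 35 37 19
f 36 16 17
f 36 17 37
f 37 17 18
f 37 18 19
f 39 38 42
f 39 42 40
f 40 42 43
f 40 43 41
f 42 38 44
f 42 44 43
f 43 44 45
f 43 45 41
f 44 38 46
f 44 46 45
f 45 46 47
f 45 47 41
f 46 38 48
f 46 48 47
f 47 48 49
f 47 49 41
f 48 38 50
f 48 50 49
f 49 50 51
f 49 51 41
f 50 38 52
f 50 52 51
f 51 52 53
f 51 53 41
f 52 38 54
f 52 54 53
f 53 54 55
f 53 55 41
f 54 38 56
f 54 56 55
f 55 56 57
f 55 57 41
f 56 38 58
f 56 58 57
f 57 58 59
f 57 59 41
f 58 38 60
f 58 60 59
f 59 60 61
f 59 61 41
f 60 38 62
f 60 62 61
f 61 62 63
f 61 63 41
f 62 38 64
f 62 64 63
f 63 64 65
f 63 65 41
f 64 38 66
f 64 66 65
f 65 66 67
f 65 67 41
f 66 38 39
f 66 39 67
f 67 39 40
f 67 40 41
f 69 68 72
f 69 72 70
f 70 72 73
f 70 73 71
f 72 68 74
f 72 74 73
f 73 74 75
f 73 75 71
f 74 68 76
f 74 76 75
f 75 76 77
f 75 77 71
f 76 68 78
f 76 78 77
f 77 78 79
f 77 79 71
f 78 68 80
f 78 80 79
f 79 80 81
f 79 81 71
f 80 68 82
f 80 82 81
f 81 82 83
f 81 83 71
f 82 68 84
f 82 84 83
f 83 84 85
f 83 85 71
f 84 68 86
f 84 86 85
f 85 86 87
f 85 87 71
f 86 68 88
f 86 88 87
f 87 88 89
f 87 89 71
f 88 68 90
f 88 90 89
f 89 90 91
f 89 91 71
f 90 68 69
f 90 69 91
f 91 69 70
f 91 70 71
f 93 95 92
f 96 93 92
f 92 95 94
f 94 96 92
f 93 99 95
f 97 93 96
f 97 99 93
f 95 99 94
f 98 96 94
f 94 99 98
f 98 97 96
f 99 97 98



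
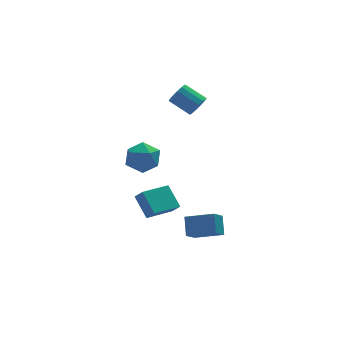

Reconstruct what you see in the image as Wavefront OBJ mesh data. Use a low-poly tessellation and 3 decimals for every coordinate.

v -1.732 -3.495 -5.189
v -2.515 -4.122 -4.377
v -1.468 -2.566 -4.217
v -2.25 -3.193 -3.405
v -0.29 -4.527 -4.595
v -1.072 -5.154 -3.783
v -0.025 -3.598 -3.623
v -0.808 -4.225 -2.811
v 0.175 0.832 3.188
v 0.66 1.418 2.975
v -0.27 2.474 3.758
v -0.755 1.888 3.972
v 0.382 1.396 2.675
v -0.547 2.451 3.458
v 0.049 1.222 2.513
v -0.88 2.278 3.296
v -0.25 0.945 2.532
v -1.18 2.001 3.315
v -0.436 0.637 2.727
v -1.365 1.693 3.51
v -0.458 0.381 3.045
v -1.387 1.437 3.829
v -0.31 0.246 3.402
v -1.24 1.302 4.185
v -0.033 0.269 3.702
v -0.962 1.324 4.485
v 0.3 0.442 3.864
v -0.629 1.498 4.647
v 0.6 0.719 3.845
v -0.33 1.775 4.628
v 0.785 1.027 3.65
v -0.144 2.083 4.433
v 0.807 1.283 3.331
v -0.122 2.339 4.115
v -4.775 -0.115 -0.195
v -3.887 0.588 -0.587
v -3.553 -0.968 1.047
v -2.665 -0.265 0.655
v -3.567 0.206 1.288
v -4.322 0.733 0.521
v -3.118 -1.113 -0.061
v -3.873 -0.586 -0.828
v -2.862 -0.029 -0.504
v -3.14 0.786 0.33
v -4.3 -1.166 0.13
v -4.578 -0.351 0.964
v -4.387 -3.921 -2.065
v -4.649 -2.663 -0.968
v -4.679 -3.397 -2.736
v -4.942 -2.139 -1.638
v -2.558 -3.281 -2.362
v -2.821 -2.023 -1.264
v -2.851 -2.757 -3.032
v -3.113 -1.499 -1.935
f 2 4 1
f 5 2 1
f 1 4 3
f 3 5 1
f 2 8 4
f 6 2 5
f 6 8 2
f 4 8 3
f 7 5 3
f 3 8 7
f 7 6 5
f 8 6 7
f 10 9 13
f 10 13 11
f 11 13 14
f 11 14 12
f 13 9 15
f 13 15 14
f 14 15 16
f 14 16 12
f 15 9 17
f 15 17 16
f 16 17 18
f 16 18 12
f 17 9 19
f 17 19 18
f 18 19 20
f 18 20 12
f 19 9 21
f 19 21 20
f 20 21 22
f 20 22 12
f 21 9 23
f 21 23 22
f 22 23 24
f 22 24 12
f 23 9 25
f 23 25 24
f 24 25 26
f 24 26 12
f 25 9 27
f 25 27 26
f 26 27 28
f 26 28 12
f 27 9 29
f 27 29 28
f 28 29 30
f 28 30 12
f 29 9 31
f 29 31 30
f 30 31 32
f 30 32 12
f 31 9 33
f 31 33 32
f 32 33 34
f 32 34 12
f 33 9 10
f 33 10 34
f 34 10 11
f 34 11 12
f 35 46 40
f 35 40 36
f 35 36 42
f 35 42 45
f 35 45 46
f 36 40 44
f 40 46 39
f 46 45 37
f 45 42 41
f 42 36 43
f 38 44 39
f 38 39 37
f 38 37 41
f 38 41 43
f 38 43 44
f 39 44 40
f 37 39 46
f 41 37 45
f 43 41 42
f 44 43 36
f 48 50 47
f 51 48 47
f 47 50 49
f 49 51 47
f 48 54 50
f 52 48 51
f 52 54 48
f 50 54 49
f 53 51 49
f 49 54 53
f 53 52 51
f 54 52 53



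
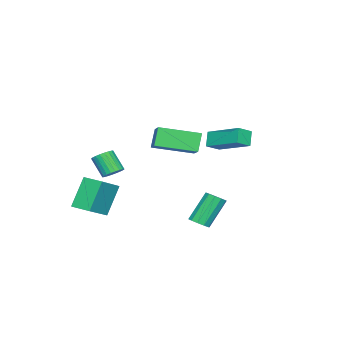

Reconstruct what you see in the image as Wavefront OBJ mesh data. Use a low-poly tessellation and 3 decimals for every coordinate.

v 1.818 -4.111 -3.33
v 0.887 -3.947 -1.681
v 1.98 -2.993 -3.349
v 1.049 -2.829 -1.701
v 3.151 -4.291 -2.559
v 2.22 -4.127 -0.911
v 3.313 -3.173 -2.579
v 2.382 -3.009 -0.93
v -0.739 -2.062 0.436
v -1.295 -2.141 1.462
v -1.814 -0.241 -0.006
v -2.37 -0.32 1.021
v 0.27 -1.32 1.039
v -0.286 -1.399 2.066
v -0.805 0.501 0.598
v -1.361 0.422 1.624
v -4.107 -0.659 0.61
v -3.606 1.302 1.392
v -4.857 -0.301 0.193
v -4.356 1.66 0.974
v -3.584 -0.48 -0.174
v -3.083 1.481 0.607
v -4.334 -0.122 -0.592
v -3.833 1.839 0.19
v 1.681 -2.792 -0.575
v 1.953 -3.241 -0.844
v 1.731 -3.978 0.167
v 1.459 -3.528 0.435
v 2.128 -3.142 -0.733
v 1.907 -3.879 0.278
v 2.236 -2.99 -0.598
v 2.015 -3.726 0.413
v 2.259 -2.807 -0.46
v 2.038 -3.544 0.551
v 2.194 -2.622 -0.339
v 1.973 -3.359 0.671
v 2.051 -2.463 -0.254
v 1.83 -3.2 0.756
v 1.852 -2.354 -0.219
v 1.63 -3.09 0.792
v 1.626 -2.311 -0.237
v 1.405 -3.048 0.773
v 1.409 -2.342 -0.307
v 1.187 -3.079 0.704
v 1.233 -2.441 -0.418
v 1.012 -3.178 0.593
v 1.125 -2.594 -0.553
v 0.904 -3.33 0.458
v 1.102 -2.776 -0.691
v 0.881 -3.513 0.32
v 1.167 -2.961 -0.811
v 0.946 -3.698 0.199
v 1.31 -3.12 -0.896
v 1.089 -3.857 0.114
v 1.51 -3.23 -0.932
v 1.288 -3.966 0.079
v 1.735 -3.272 -0.913
v 1.514 -4.009 0.097
v 1.876 1.939 -2.874
v 2.308 1.772 -2.56
v 1.397 2.214 -1.072
v 0.964 2.381 -1.386
v 2.352 2.108 -2.632
v 1.441 2.55 -1.144
v 2.214 2.379 -2.798
v 1.302 2.821 -1.31
v 1.947 2.482 -2.992
v 1.035 2.924 -1.504
v 1.652 2.378 -3.141
v 0.741 2.82 -1.653
v 1.443 2.106 -3.188
v 0.532 2.548 -1.7
v 1.399 1.77 -3.116
v 0.488 2.212 -1.628
v 1.538 1.499 -2.95
v 0.626 1.941 -1.462
v 1.805 1.396 -2.756
v 0.893 1.838 -1.268
v 2.099 1.5 -2.607
v 1.188 1.942 -1.119
f 2 4 1
f 5 2 1
f 1 4 3
f 3 5 1
f 2 8 4
f 6 2 5
f 6 8 2
f 4 8 3
f 7 5 3
f 3 8 7
f 7 6 5
f 8 6 7
f 10 12 9
f 13 10 9
f 9 12 11
f 11 13 9
f 10 16 12
f 14 10 13
f 14 16 10
f 12 16 11
f 15 13 11
f 11 16 15
f 15 14 13
f 16 14 15
f 18 20 17
f 21 18 17
f 17 20 19
f 19 21 17
f 18 24 20
f 22 18 21
f 22 24 18
f 20 24 19
f 23 21 19
f 19 24 23
f 23 22 21
f 24 22 23
f 26 25 29
f 26 29 27
f 27 29 30
f 27 30 28
f 29 25 31
f 29 31 30
f 30 31 32
f 30 32 28
f 31 25 33
f 31 33 32
f 32 33 34
f 32 34 28
f 33 25 35
f 33 35 34
f 34 35 36
f 34 36 28
f 35 25 37
f 35 37 36
f 36 37 38
f 36 38 28
f 37 25 39
f 37 39 38
f 38 39 40
f 38 40 28
f 39 25 41
f 39 41 40
f 40 41 42
f 40 42 28
f 41 25 43
f 41 43 42
f 42 43 44
f 42 44 28
f 43 25 45
f 43 45 44
f 44 45 46
f 44 46 28
f 45 25 47
f 45 47 46
f 46 47 48
f 46 48 28
f 47 25 49
f 47 49 48
f 48 49 50
f 48 50 28
f 49 25 51
f 49 51 50
f 50 51 52
f 50 52 28
f 51 25 53
f 51 53 52
f 52 53 54
f 52 54 28
f 53 25 55
f 53 55 54
f 54 55 56
f 54 56 28
f 55 25 57
f 55 57 56
f 56 57 58
f 56 58 28
f 57 25 26
f 57 26 58
f 58 26 27
f 58 27 28
f 60 59 63
f 60 63 61
f 61 63 64
f 61 64 62
f 63 59 65
f 63 65 64
f 64 65 66
f 64 66 62
f 65 59 67
f 65 67 66
f 66 67 68
f 66 68 62
f 67 59 69
f 67 69 68
f 68 69 70
f 68 70 62
f 69 59 71
f 69 71 70
f 70 71 72
f 70 72 62
f 71 59 73
f 71 73 72
f 72 73 74
f 72 74 62
f 73 59 75
f 73 75 74
f 74 75 76
f 74 76 62
f 75 59 77
f 75 77 76
f 76 77 78
f 76 78 62
f 77 59 79
f 77 79 78
f 78 79 80
f 78 80 62
f 79 59 60
f 79 60 80
f 80 60 61
f 80 61 62



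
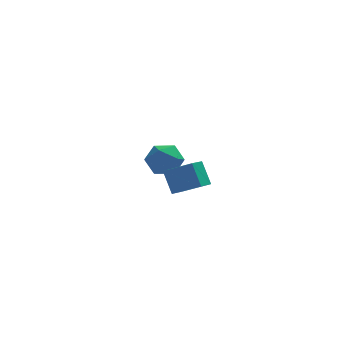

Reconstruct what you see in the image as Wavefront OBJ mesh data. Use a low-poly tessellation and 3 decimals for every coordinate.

v 2.224 -4.381 3.736
v 1.816 -3.542 5.036
v 0.736 -3.642 2.793
v 0.329 -2.804 4.093
v 2.831 -3.576 3.407
v 2.424 -2.738 4.707
v 1.344 -2.838 2.464
v 0.936 -1.999 3.764
v -0.231 3.626 1.426
v 0.397 4.518 2.039
v 1.483 3.042 0.521
v 2.111 3.934 1.134
v 1.649 2.952 1.757
v 0.59 3.313 2.317
v 1.29 4.247 0.243
v 0.231 4.608 0.803
v 1.337 4.901 1.308
v 1.559 4.101 2.244
v 0.321 3.459 0.316
v 0.543 2.659 1.252
f 2 4 1
f 5 2 1
f 1 4 3
f 3 5 1
f 2 8 4
f 6 2 5
f 6 8 2
f 4 8 3
f 7 5 3
f 3 8 7
f 7 6 5
f 8 6 7
f 9 20 14
f 9 14 10
f 9 10 16
f 9 16 19
f 9 19 20
f 10 14 18
f 14 20 13
f 20 19 11
f 19 16 15
f 16 10 17
f 12 18 13
f 12 13 11
f 12 11 15
f 12 15 17
f 12 17 18
f 13 18 14
f 11 13 20
f 15 11 19
f 17 15 16
f 18 17 10



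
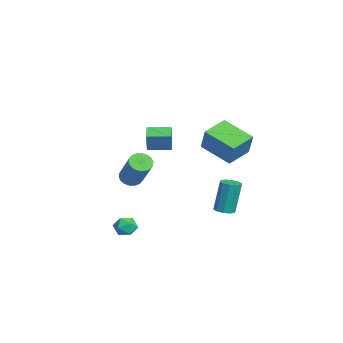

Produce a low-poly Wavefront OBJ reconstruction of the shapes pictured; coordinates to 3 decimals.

v 1.38 -2.149 -2.506
v 2.008 -1.928 -2.408
v 1.712 -3.172 -2.332
v 2.34 -2.951 -2.234
v 1.859 -2.809 -1.785
v 1.654 -2.177 -1.892
v 2.066 -2.923 -2.848
v 1.861 -2.291 -2.955
v 2.432 -2.406 -2.619
v 2.304 -2.336 -1.962
v 1.416 -2.764 -2.778
v 1.288 -2.694 -2.121
v 1.757 -2.24 1.02
v 2.231 -2.348 0.635
v 3.597 -1.988 2.215
v 3.123 -1.88 2.6
v 2.19 -2.076 0.608
v 3.557 -1.716 2.188
v 2.064 -1.837 0.662
v 3.43 -1.477 2.243
v 1.877 -1.678 0.788
v 3.243 -1.318 2.368
v 1.666 -1.63 0.959
v 3.032 -1.27 2.54
v 1.473 -1.703 1.142
v 2.839 -1.342 2.723
v 1.336 -1.882 1.302
v 2.703 -1.522 2.882
v 1.283 -2.132 1.405
v 2.649 -1.772 2.985
v 1.323 -2.404 1.432
v 2.69 -2.044 3.012
v 1.45 -2.643 1.377
v 2.816 -2.283 2.958
v 1.637 -2.802 1.252
v 3.003 -2.442 2.832
v 1.848 -2.85 1.08
v 3.214 -2.49 2.661
v 2.041 -2.778 0.897
v 3.407 -2.417 2.478
v 2.177 -2.598 0.738
v 3.544 -2.238 2.318
v -3.738 -0.829 1.197
v -3.342 -0.909 2.317
v -3.544 0.436 1.219
v -3.148 0.356 2.338
v -2.872 -0.956 0.882
v -2.476 -1.036 2.001
v -2.678 0.309 0.903
v -2.282 0.229 2.023
v 3.05 2.227 -0.954
v 3.573 2.426 -0.94
v 3.393 2.772 0.868
v 2.87 2.573 0.854
v 3.361 2.689 -1.012
v 3.181 3.035 0.797
v 3.029 2.776 -1.061
v 2.849 3.122 0.747
v 2.706 2.653 -1.07
v 2.526 2.999 0.738
v 2.514 2.368 -1.034
v 2.334 2.714 0.774
v 2.527 2.028 -0.968
v 2.347 2.374 0.84
v 2.739 1.765 -0.897
v 2.559 2.111 0.912
v 3.071 1.678 -0.847
v 2.891 2.024 0.961
v 3.394 1.801 -0.838
v 3.214 2.147 0.97
v 3.586 2.086 -0.874
v 3.406 2.432 0.934
v 2.829 1.082 3.38
v 3.475 1.18 4.641
v 1.948 2.16 3.748
v 2.594 2.258 5.008
v 4.026 2.302 2.672
v 4.672 2.4 3.932
v 3.145 3.38 3.039
v 3.791 3.478 4.3
f 1 12 6
f 1 6 2
f 1 2 8
f 1 8 11
f 1 11 12
f 2 6 10
f 6 12 5
f 12 11 3
f 11 8 7
f 8 2 9
f 4 10 5
f 4 5 3
f 4 3 7
f 4 7 9
f 4 9 10
f 5 10 6
f 3 5 12
f 7 3 11
f 9 7 8
f 10 9 2
f 14 13 17
f 14 17 15
f 15 17 18
f 15 18 16
f 17 13 19
f 17 19 18
f 18 19 20
f 18 20 16
f 19 13 21
f 19 21 20
f 20 21 22
f 20 22 16
f 21 13 23
f 21 23 22
f 22 23 24
f 22 24 16
f 23 13 25
f 23 25 24
f 24 25 26
f 24 26 16
f 25 13 27
f 25 27 26
f 26 27 28
f 26 28 16
f 27 13 29
f 27 29 28
f 28 29 30
f 28 30 16
f 29 13 31
f 29 31 30
f 30 31 32
f 30 32 16
f 31 13 33
f 31 33 32
f 32 33 34
f 32 34 16
f 33 13 35
f 33 35 34
f 34 35 36
f 34 36 16
f 35 13 37
f 35 37 36
f 36 37 38
f 36 38 16
f 37 13 39
f 37 39 38
f 38 39 40
f 38 40 16
f 39 13 41
f 39 41 40
f 40 41 42
f 40 42 16
f 41 13 14
f 41 14 42
f 42 14 15
f 42 15 16
f 44 46 43
f 47 44 43
f 43 46 45
f 45 47 43
f 44 50 46
f 48 44 47
f 48 50 44
f 46 50 45
f 49 47 45
f 45 50 49
f 49 48 47
f 50 48 49
f 52 51 55
f 52 55 53
f 53 55 56
f 53 56 54
f 55 51 57
f 55 57 56
f 56 57 58
f 56 58 54
f 57 51 59
f 57 59 58
f 58 59 60
f 58 60 54
f 59 51 61
f 59 61 60
f 60 61 62
f 60 62 54
f 61 51 63
f 61 63 62
f 62 63 64
f 62 64 54
f 63 51 65
f 63 65 64
f 64 65 66
f 64 66 54
f 65 51 67
f 65 67 66
f 66 67 68
f 66 68 54
f 67 51 69
f 67 69 68
f 68 69 70
f 68 70 54
f 69 51 71
f 69 71 70
f 70 71 72
f 70 72 54
f 71 51 52
f 71 52 72
f 72 52 53
f 72 53 54
f 74 76 73
f 77 74 73
f 73 76 75
f 75 77 73
f 74 80 76
f 78 74 77
f 78 80 74
f 76 80 75
f 79 77 75
f 75 80 79
f 79 78 77
f 80 78 79



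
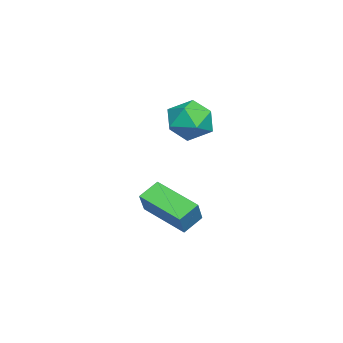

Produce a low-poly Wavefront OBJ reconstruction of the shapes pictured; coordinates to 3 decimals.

v -2.69 -2.353 1.148
v -2.347 -1.824 0.32
v -1.233 -2.056 1.94
v -0.89 -1.527 1.112
v -1.659 -1.138 1.695
v -2.559 -1.321 1.206
v -1.021 -2.559 1.054
v -1.921 -2.742 0.565
v -1.315 -1.952 0.261
v -1.71 -1.074 0.658
v -1.87 -2.806 1.602
v -2.265 -1.928 1.999
v -1.595 -3.655 -3.532
v -2.254 -3.096 -3.01
v -0.686 -1.948 -4.212
v -1.345 -1.389 -3.69
v -0.815 -3.671 -2.53
v -1.474 -3.112 -2.008
v 0.094 -1.964 -3.21
v -0.565 -1.405 -2.688
f 1 12 6
f 1 6 2
f 1 2 8
f 1 8 11
f 1 11 12
f 2 6 10
f 6 12 5
f 12 11 3
f 11 8 7
f 8 2 9
f 4 10 5
f 4 5 3
f 4 3 7
f 4 7 9
f 4 9 10
f 5 10 6
f 3 5 12
f 7 3 11
f 9 7 8
f 10 9 2
f 14 16 13
f 17 14 13
f 13 16 15
f 15 17 13
f 14 20 16
f 18 14 17
f 18 20 14
f 16 20 15
f 19 17 15
f 15 20 19
f 19 18 17
f 20 18 19



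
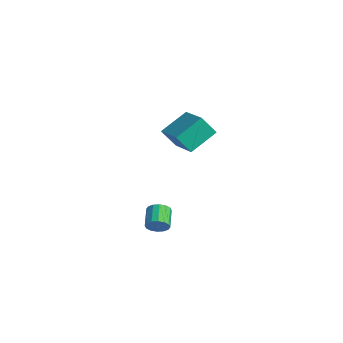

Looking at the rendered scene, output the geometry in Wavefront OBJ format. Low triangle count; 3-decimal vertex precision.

v 4.034 -3.854 -2.897
v 4.39 -3.721 -2.472
v 3.622 -3.113 -2.018
v 3.266 -3.246 -2.443
v 4.434 -3.513 -2.677
v 3.666 -2.905 -2.223
v 4.371 -3.397 -2.94
v 3.603 -2.788 -2.486
v 4.218 -3.402 -3.192
v 3.449 -2.794 -2.738
v 4.015 -3.529 -3.365
v 3.247 -2.921 -2.911
v 3.818 -3.743 -3.412
v 3.049 -3.135 -2.959
v 3.678 -3.987 -3.322
v 2.91 -3.379 -2.868
v 3.634 -4.195 -3.117
v 2.866 -3.587 -2.663
v 3.697 -4.312 -2.854
v 2.929 -3.703 -2.4
v 3.851 -4.306 -2.602
v 3.082 -3.698 -2.148
v 4.053 -4.179 -2.429
v 3.285 -3.571 -1.975
v 4.251 -3.965 -2.381
v 3.482 -3.357 -1.928
v -3.445 1.493 -2.324
v -3.434 2.996 -1.448
v -3.001 2.078 -3.335
v -2.989 3.582 -2.459
v -1.651 1.138 -1.741
v -1.639 2.642 -0.865
v -1.206 1.724 -2.752
v -1.195 3.227 -1.876
f 2 1 5
f 2 5 3
f 3 5 6
f 3 6 4
f 5 1 7
f 5 7 6
f 6 7 8
f 6 8 4
f 7 1 9
f 7 9 8
f 8 9 10
f 8 10 4
f 9 1 11
f 9 11 10
f 10 11 12
f 10 12 4
f 11 1 13
f 11 13 12
f 12 13 14
f 12 14 4
f 13 1 15
f 13 15 14
f 14 15 16
f 14 16 4
f 15 1 17
f 15 17 16
f 16 17 18
f 16 18 4
f 17 1 19
f 17 19 18
f 18 19 20
f 18 20 4
f 19 1 21
f 19 21 20
f 20 21 22
f 20 22 4
f 21 1 23
f 21 23 22
f 22 23 24
f 22 24 4
f 23 1 25
f 23 25 24
f 24 25 26
f 24 26 4
f 25 1 2
f 25 2 26
f 26 2 3
f 26 3 4
f 28 30 27
f 31 28 27
f 27 30 29
f 29 31 27
f 28 34 30
f 32 28 31
f 32 34 28
f 30 34 29
f 33 31 29
f 29 34 33
f 33 32 31
f 34 32 33



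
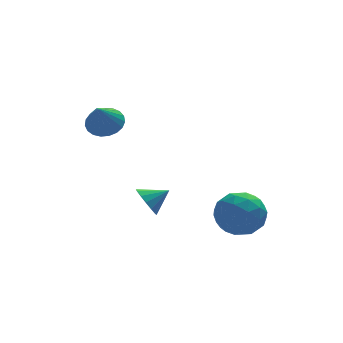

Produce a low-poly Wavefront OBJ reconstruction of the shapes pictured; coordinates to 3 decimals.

v -2.489 4.187 1.086
v -1.857 4.386 1.478
v -2.971 3.493 2.214
v -2.055 4.629 1.543
v -2.328 4.796 1.529
v -2.628 4.857 1.438
v -2.905 4.803 1.286
v -3.11 4.642 1.099
v -3.207 4.402 0.911
v -3.18 4.125 0.752
v -3.033 3.859 0.651
v -2.793 3.649 0.625
v -2.499 3.533 0.679
v -2.204 3.529 0.803
v -1.958 3.639 0.976
v -1.804 3.844 1.168
v -1.768 4.108 1.346
v -1.669 1.514 -1.93
v -1.391 1.13 -2.445
v -0.791 1.506 -1.45
v -1.334 1.474 -2.543
v -1.366 1.828 -2.477
v -1.48 2.099 -2.265
v -1.644 2.213 -1.963
v -1.815 2.14 -1.652
v -1.947 1.899 -1.415
v -2.004 1.555 -1.317
v -1.971 1.2 -1.383
v -1.857 0.929 -1.595
v -1.693 0.815 -1.897
v -1.522 0.889 -2.208
v 1.137 0.573 -1.643
v 1.849 0.464 -2.409
v 0.851 -1.104 -1.671
v 1.563 -1.213 -2.437
v 1.871 -0.952 -1.466
v 2.047 0.085 -1.449
v 0.653 -0.725 -2.631
v 0.829 0.312 -2.614
v 1.55 -0.338 -3.02
v 2.303 -0.478 -2.3
v 0.397 -0.162 -1.78
v 1.15 -0.302 -1.06
v 1.518 0.666 -2.024
v 1.182 -1.306 -2.056
v 1.363 -1.152 -1.486
v 1.782 -1.216 -1.936
v 1.634 0.443 -1.459
v 2.053 0.379 -1.909
v 2.066 -0.453 -1.355
v 0.647 -1.019 -2.171
v 1.066 -1.083 -2.621
v 0.918 0.576 -2.144
v 1.337 0.512 -2.594
v 0.634 -0.187 -2.725
v 1.76 0.131 -2.833
v 1.593 -0.855 -2.849
v 1.057 -0.568 -2.963
v 1.161 0.041 -2.953
v 2.203 0.048 -2.409
v 2.036 -0.937 -2.426
v 2.216 -0.784 -1.855
v 2.32 -0.175 -1.845
v 2.027 -0.423 -2.768
v 0.664 0.297 -1.654
v 0.497 -0.688 -1.671
v 0.38 -0.465 -2.235
v 0.484 0.144 -2.225
v 1.107 0.215 -1.231
v 0.94 -0.771 -1.247
v 1.539 -0.681 -1.127
v 1.643 -0.072 -1.117
v 0.673 -0.217 -1.312
f 2 1 4
f 2 4 3
f 4 1 5
f 4 5 3
f 5 1 6
f 5 6 3
f 6 1 7
f 6 7 3
f 7 1 8
f 7 8 3
f 8 1 9
f 8 9 3
f 9 1 10
f 9 10 3
f 10 1 11
f 10 11 3
f 11 1 12
f 11 12 3
f 12 1 13
f 12 13 3
f 13 1 14
f 13 14 3
f 14 1 15
f 14 15 3
f 15 1 16
f 15 16 3
f 16 1 17
f 16 17 3
f 17 1 2
f 17 2 3
f 19 18 21
f 19 21 20
f 21 18 22
f 21 22 20
f 22 18 23
f 22 23 20
f 23 18 24
f 23 24 20
f 24 18 25
f 24 25 20
f 25 18 26
f 25 26 20
f 26 18 27
f 26 27 20
f 27 18 28
f 27 28 20
f 28 18 29
f 28 29 20
f 29 18 30
f 29 30 20
f 30 18 31
f 30 31 20
f 31 18 19
f 31 19 20
f 32 69 48
f 69 43 72
f 48 72 37
f 69 72 48
f 32 48 44
f 48 37 49
f 44 49 33
f 48 49 44
f 32 44 53
f 44 33 54
f 53 54 39
f 44 54 53
f 32 53 65
f 53 39 68
f 65 68 42
f 53 68 65
f 32 65 69
f 65 42 73
f 69 73 43
f 65 73 69
f 33 49 60
f 49 37 63
f 60 63 41
f 49 63 60
f 37 72 50
f 72 43 71
f 50 71 36
f 72 71 50
f 43 73 70
f 73 42 66
f 70 66 34
f 73 66 70
f 42 68 67
f 68 39 55
f 67 55 38
f 68 55 67
f 39 54 59
f 54 33 56
f 59 56 40
f 54 56 59
f 35 61 47
f 61 41 62
f 47 62 36
f 61 62 47
f 35 47 45
f 47 36 46
f 45 46 34
f 47 46 45
f 35 45 52
f 45 34 51
f 52 51 38
f 45 51 52
f 35 52 57
f 52 38 58
f 57 58 40
f 52 58 57
f 35 57 61
f 57 40 64
f 61 64 41
f 57 64 61
f 36 62 50
f 62 41 63
f 50 63 37
f 62 63 50
f 34 46 70
f 46 36 71
f 70 71 43
f 46 71 70
f 38 51 67
f 51 34 66
f 67 66 42
f 51 66 67
f 40 58 59
f 58 38 55
f 59 55 39
f 58 55 59
f 41 64 60
f 64 40 56
f 60 56 33
f 64 56 60



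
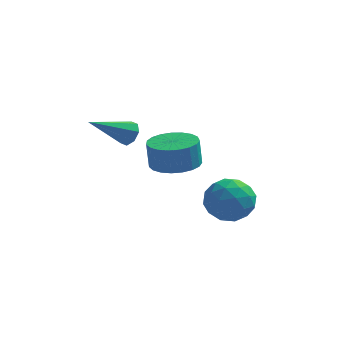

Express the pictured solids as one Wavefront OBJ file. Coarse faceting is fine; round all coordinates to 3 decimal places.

v -0.124 4.016 -2.541
v 0.74 4.687 -2.691
v 0.98 2.613 -2.469
v 1.844 3.284 -2.619
v 1.274 3.32 -1.673
v 0.592 4.187 -1.718
v 1.128 3.113 -3.442
v 0.446 3.98 -3.487
v 1.513 4.129 -3.248
v 1.604 4.257 -2.155
v 0.116 3.043 -3.005
v 0.207 3.171 -1.912
v 0.211 4.475 -2.623
v 1.509 2.825 -2.537
v 1.174 2.846 -1.982
v 1.681 3.241 -2.07
v 0.124 4.18 -2.051
v 0.632 4.575 -2.139
v 0.946 3.771 -1.541
v 1.088 2.725 -3.021
v 1.596 3.12 -3.109
v 0.039 4.059 -3.09
v 0.546 4.454 -3.178
v 0.774 3.529 -3.619
v 1.173 4.541 -3.038
v 1.822 3.717 -2.995
v 1.402 3.616 -3.479
v 1.001 4.126 -3.505
v 1.227 4.616 -2.395
v 1.875 3.792 -2.353
v 1.541 3.813 -1.797
v 1.14 4.322 -1.823
v 1.681 4.289 -2.722
v -0.155 3.508 -2.807
v 0.493 2.684 -2.765
v 0.58 2.978 -3.337
v 0.179 3.487 -3.363
v -0.102 3.583 -2.165
v 0.547 2.759 -2.122
v 0.719 3.174 -1.655
v 0.318 3.684 -1.681
v 0.039 3.011 -2.438
v -1.175 3.079 -0.402
v -0.288 3.581 -0.345
v -0.399 3.642 0.839
v -1.285 3.141 0.782
v -0.566 3.898 -0.387
v -0.677 3.96 0.796
v -0.95 4.074 -0.432
v -1.061 4.135 0.751
v -1.372 4.077 -0.472
v -1.483 4.139 0.711
v -1.76 3.909 -0.5
v -1.871 3.97 0.684
v -2.047 3.596 -0.51
v -2.158 3.658 0.673
v -2.183 3.195 -0.502
v -2.294 3.256 0.681
v -2.145 2.773 -0.477
v -2.256 2.834 0.707
v -1.938 2.404 -0.438
v -2.049 2.466 0.745
v -1.6 2.152 -0.393
v -1.711 2.214 0.79
v -1.188 2.061 -0.35
v -1.299 2.122 0.833
v -0.774 2.145 -0.316
v -0.885 2.207 0.868
v -0.429 2.391 -0.296
v -0.54 2.453 0.887
v -0.213 2.756 -0.295
v -0.324 2.817 0.889
v -0.163 3.177 -0.312
v -0.274 3.238 0.871
v -2.752 1.919 1.749
v -2.436 1.99 2.243
v -4.108 0.981 2.751
v -2.724 2.33 2.171
v -3.028 2.43 1.853
v -3.17 2.23 1.473
v -3.067 1.848 1.256
v -2.779 1.508 1.327
v -2.475 1.408 1.646
v -2.333 1.608 2.025
f 1 38 17
f 38 12 41
f 17 41 6
f 38 41 17
f 1 17 13
f 17 6 18
f 13 18 2
f 17 18 13
f 1 13 22
f 13 2 23
f 22 23 8
f 13 23 22
f 1 22 34
f 22 8 37
f 34 37 11
f 22 37 34
f 1 34 38
f 34 11 42
f 38 42 12
f 34 42 38
f 2 18 29
f 18 6 32
f 29 32 10
f 18 32 29
f 6 41 19
f 41 12 40
f 19 40 5
f 41 40 19
f 12 42 39
f 42 11 35
f 39 35 3
f 42 35 39
f 11 37 36
f 37 8 24
f 36 24 7
f 37 24 36
f 8 23 28
f 23 2 25
f 28 25 9
f 23 25 28
f 4 30 16
f 30 10 31
f 16 31 5
f 30 31 16
f 4 16 14
f 16 5 15
f 14 15 3
f 16 15 14
f 4 14 21
f 14 3 20
f 21 20 7
f 14 20 21
f 4 21 26
f 21 7 27
f 26 27 9
f 21 27 26
f 4 26 30
f 26 9 33
f 30 33 10
f 26 33 30
f 5 31 19
f 31 10 32
f 19 32 6
f 31 32 19
f 3 15 39
f 15 5 40
f 39 40 12
f 15 40 39
f 7 20 36
f 20 3 35
f 36 35 11
f 20 35 36
f 9 27 28
f 27 7 24
f 28 24 8
f 27 24 28
f 10 33 29
f 33 9 25
f 29 25 2
f 33 25 29
f 44 43 47
f 44 47 45
f 45 47 48
f 45 48 46
f 47 43 49
f 47 49 48
f 48 49 50
f 48 50 46
f 49 43 51
f 49 51 50
f 50 51 52
f 50 52 46
f 51 43 53
f 51 53 52
f 52 53 54
f 52 54 46
f 53 43 55
f 53 55 54
f 54 55 56
f 54 56 46
f 55 43 57
f 55 57 56
f 56 57 58
f 56 58 46
f 57 43 59
f 57 59 58
f 58 59 60
f 58 60 46
f 59 43 61
f 59 61 60
f 60 61 62
f 60 62 46
f 61 43 63
f 61 63 62
f 62 63 64
f 62 64 46
f 63 43 65
f 63 65 64
f 64 65 66
f 64 66 46
f 65 43 67
f 65 67 66
f 66 67 68
f 66 68 46
f 67 43 69
f 67 69 68
f 68 69 70
f 68 70 46
f 69 43 71
f 69 71 70
f 70 71 72
f 70 72 46
f 71 43 73
f 71 73 72
f 72 73 74
f 72 74 46
f 73 43 44
f 73 44 74
f 74 44 45
f 74 45 46
f 76 75 78
f 76 78 77
f 78 75 79
f 78 79 77
f 79 75 80
f 79 80 77
f 80 75 81
f 80 81 77
f 81 75 82
f 81 82 77
f 82 75 83
f 82 83 77
f 83 75 84
f 83 84 77
f 84 75 76
f 84 76 77



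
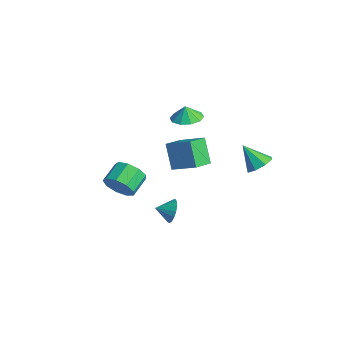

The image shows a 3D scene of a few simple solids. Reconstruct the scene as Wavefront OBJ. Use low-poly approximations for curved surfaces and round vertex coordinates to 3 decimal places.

v -2.691 2.006 3.049
v -1.965 1.194 3.061
v -2.789 1.934 4.051
v -1.63 1.774 3.135
v -1.701 2.442 3.176
v -2.15 2.944 3.169
v -2.806 3.088 3.116
v -3.418 2.819 3.037
v -3.753 2.239 2.962
v -3.682 1.57 2.921
v -3.233 1.068 2.928
v -2.577 0.924 2.982
v 1.356 -4.576 1.238
v 1.955 -3.866 0.649
v 1.223 -2.714 1.293
v 0.624 -3.424 1.882
v 1.331 -4.052 0.271
v 0.599 -2.899 0.916
v 0.719 -4.482 0.346
v -0.013 -3.33 0.99
v 0.405 -4.957 0.838
v -0.328 -3.805 1.482
v 0.536 -5.254 1.517
v -0.197 -4.101 2.161
v 1.051 -5.233 2.065
v 0.318 -4.081 2.71
v 1.708 -4.905 2.227
v 0.976 -3.753 2.871
v 2.201 -4.423 1.925
v 1.469 -3.271 2.569
v 2.299 -4.013 1.302
v 1.566 -2.861 1.946
v -0.557 -0.101 0.127
v -1.613 0 1.834
v -1.278 1.285 -0.402
v -2.335 1.386 1.305
v 0.815 0.914 0.915
v -0.242 1.015 2.622
v 0.093 2.3 0.386
v -0.963 2.401 2.093
v 2.886 4.243 1.465
v 3.334 4.858 2.082
v 1.914 3.557 2.855
v 2.709 5.151 1.789
v 2.187 4.911 1.306
v 2.075 4.281 0.916
v 2.438 3.628 0.848
v 3.063 3.335 1.141
v 3.585 3.575 1.623
v 3.697 4.205 2.013
v 1.857 -1.25 -1.767
v 2.326 -1.137 -0.984
v 1.503 -2.23 -1.413
v 1.931 -0.962 -0.897
v 1.52 -0.854 -1.009
v 1.185 -0.836 -1.295
v 1.005 -0.913 -1.689
v 1.02 -1.068 -2.101
v 1.227 -1.264 -2.437
v 1.578 -1.457 -2.619
v 1.993 -1.603 -2.606
v 2.377 -1.668 -2.401
v 2.642 -1.638 -2.05
v 2.728 -1.518 -1.635
v 2.613 -1.337 -1.25
f 2 1 4
f 2 4 3
f 4 1 5
f 4 5 3
f 5 1 6
f 5 6 3
f 6 1 7
f 6 7 3
f 7 1 8
f 7 8 3
f 8 1 9
f 8 9 3
f 9 1 10
f 9 10 3
f 10 1 11
f 10 11 3
f 11 1 12
f 11 12 3
f 12 1 2
f 12 2 3
f 14 13 17
f 14 17 15
f 15 17 18
f 15 18 16
f 17 13 19
f 17 19 18
f 18 19 20
f 18 20 16
f 19 13 21
f 19 21 20
f 20 21 22
f 20 22 16
f 21 13 23
f 21 23 22
f 22 23 24
f 22 24 16
f 23 13 25
f 23 25 24
f 24 25 26
f 24 26 16
f 25 13 27
f 25 27 26
f 26 27 28
f 26 28 16
f 27 13 29
f 27 29 28
f 28 29 30
f 28 30 16
f 29 13 31
f 29 31 30
f 30 31 32
f 30 32 16
f 31 13 14
f 31 14 32
f 32 14 15
f 32 15 16
f 34 36 33
f 37 34 33
f 33 36 35
f 35 37 33
f 34 40 36
f 38 34 37
f 38 40 34
f 36 40 35
f 39 37 35
f 35 40 39
f 39 38 37
f 40 38 39
f 42 41 44
f 42 44 43
f 44 41 45
f 44 45 43
f 45 41 46
f 45 46 43
f 46 41 47
f 46 47 43
f 47 41 48
f 47 48 43
f 48 41 49
f 48 49 43
f 49 41 50
f 49 50 43
f 50 41 42
f 50 42 43
f 52 51 54
f 52 54 53
f 54 51 55
f 54 55 53
f 55 51 56
f 55 56 53
f 56 51 57
f 56 57 53
f 57 51 58
f 57 58 53
f 58 51 59
f 58 59 53
f 59 51 60
f 59 60 53
f 60 51 61
f 60 61 53
f 61 51 62
f 61 62 53
f 62 51 63
f 62 63 53
f 63 51 64
f 63 64 53
f 64 51 65
f 64 65 53
f 65 51 52
f 65 52 53



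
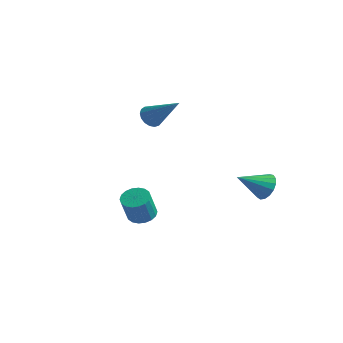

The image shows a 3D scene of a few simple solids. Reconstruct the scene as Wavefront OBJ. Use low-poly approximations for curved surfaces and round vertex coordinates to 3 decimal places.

v -4.131 2.736 -0.529
v -3.8 2.543 -0.895
v -2.829 2.804 0.609
v -3.786 2.794 -0.927
v -3.851 3.032 -0.867
v -3.98 3.202 -0.73
v -4.143 3.265 -0.547
v -4.304 3.207 -0.359
v -4.425 3.041 -0.211
v -4.479 2.805 -0.135
v -4.453 2.553 -0.149
v -4.353 2.343 -0.251
v -4.202 2.223 -0.416
v -4.035 2.22 -0.607
v -3.89 2.336 -0.78
v 1.133 2.859 -2.581
v 1.663 2.581 -2.419
v 0.447 1.961 -1.879
v 1.619 2.782 -2.204
v 1.464 3 -2.076
v 1.234 3.186 -2.063
v 0.98 3.297 -2.169
v 0.761 3.308 -2.369
v 0.627 3.216 -2.618
v 0.609 3.042 -2.858
v 0.711 2.827 -3.034
v 0.91 2.619 -3.107
v 1.16 2.466 -3.059
v 1.403 2.403 -2.901
v 1.585 2.445 -2.67
v -1.719 -0.921 -3.206
v -1.17 -1.061 -3.269
v -1.152 -1.478 -2.198
v -1.701 -1.339 -2.134
v -1.158 -0.825 -3.178
v -1.14 -1.242 -2.106
v -1.257 -0.608 -3.092
v -1.239 -1.025 -2.02
v -1.448 -0.453 -3.028
v -1.429 -0.87 -1.956
v -1.692 -0.391 -3
v -1.674 -0.808 -1.928
v -1.942 -0.434 -3.012
v -1.923 -0.851 -1.941
v -2.147 -0.573 -3.063
v -2.129 -0.99 -1.991
v -2.268 -0.782 -3.142
v -2.25 -1.199 -2.071
v -2.28 -1.018 -3.234
v -2.262 -1.435 -2.162
v -2.181 -1.235 -3.32
v -2.163 -1.652 -2.248
v -1.991 -1.39 -3.384
v -1.972 -1.807 -2.312
v -1.746 -1.452 -3.412
v -1.728 -1.869 -2.34
v -1.497 -1.409 -3.399
v -1.478 -1.826 -2.328
v -1.291 -1.27 -3.349
v -1.273 -1.687 -2.277
f 2 1 4
f 2 4 3
f 4 1 5
f 4 5 3
f 5 1 6
f 5 6 3
f 6 1 7
f 6 7 3
f 7 1 8
f 7 8 3
f 8 1 9
f 8 9 3
f 9 1 10
f 9 10 3
f 10 1 11
f 10 11 3
f 11 1 12
f 11 12 3
f 12 1 13
f 12 13 3
f 13 1 14
f 13 14 3
f 14 1 15
f 14 15 3
f 15 1 2
f 15 2 3
f 17 16 19
f 17 19 18
f 19 16 20
f 19 20 18
f 20 16 21
f 20 21 18
f 21 16 22
f 21 22 18
f 22 16 23
f 22 23 18
f 23 16 24
f 23 24 18
f 24 16 25
f 24 25 18
f 25 16 26
f 25 26 18
f 26 16 27
f 26 27 18
f 27 16 28
f 27 28 18
f 28 16 29
f 28 29 18
f 29 16 30
f 29 30 18
f 30 16 17
f 30 17 18
f 32 31 35
f 32 35 33
f 33 35 36
f 33 36 34
f 35 31 37
f 35 37 36
f 36 37 38
f 36 38 34
f 37 31 39
f 37 39 38
f 38 39 40
f 38 40 34
f 39 31 41
f 39 41 40
f 40 41 42
f 40 42 34
f 41 31 43
f 41 43 42
f 42 43 44
f 42 44 34
f 43 31 45
f 43 45 44
f 44 45 46
f 44 46 34
f 45 31 47
f 45 47 46
f 46 47 48
f 46 48 34
f 47 31 49
f 47 49 48
f 48 49 50
f 48 50 34
f 49 31 51
f 49 51 50
f 50 51 52
f 50 52 34
f 51 31 53
f 51 53 52
f 52 53 54
f 52 54 34
f 53 31 55
f 53 55 54
f 54 55 56
f 54 56 34
f 55 31 57
f 55 57 56
f 56 57 58
f 56 58 34
f 57 31 59
f 57 59 58
f 58 59 60
f 58 60 34
f 59 31 32
f 59 32 60
f 60 32 33
f 60 33 34

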